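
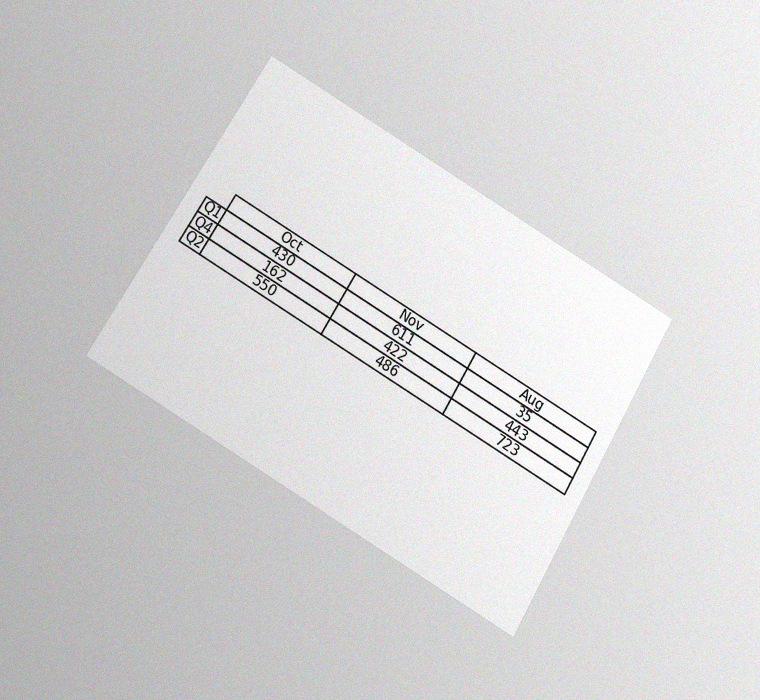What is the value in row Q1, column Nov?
611

The chart is tilted about 31° clockwise and viewed slightly from below, with some photo noise. The (Q1, Nov) cell reads 611.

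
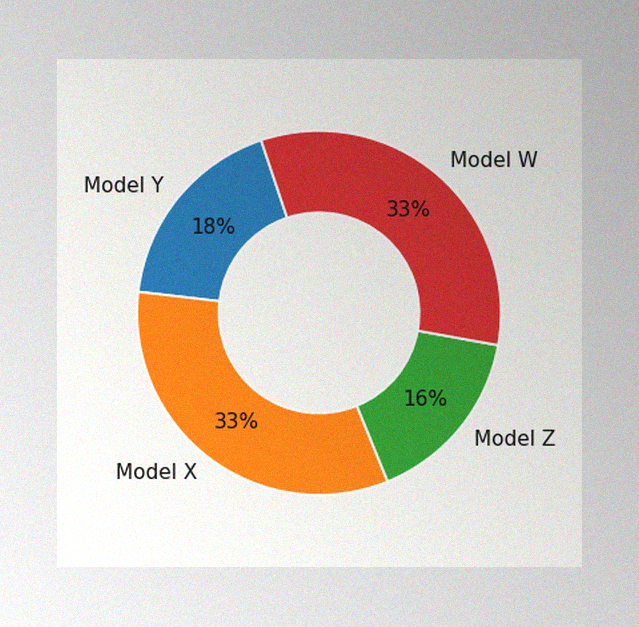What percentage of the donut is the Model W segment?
33%

The image has some photo noise and uneven lighting. The Model W segment takes up 33% of the ring.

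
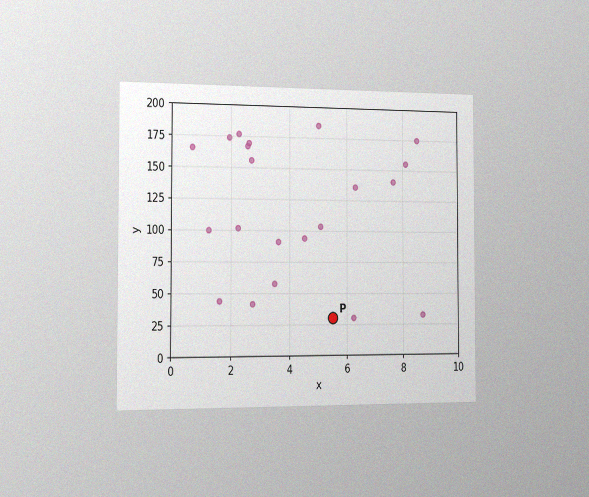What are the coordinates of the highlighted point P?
(5.5, 30)

The chart is viewed slightly from the left, with some photo noise. Following the gridlines from P to each axis, P sits at (5.5, 30).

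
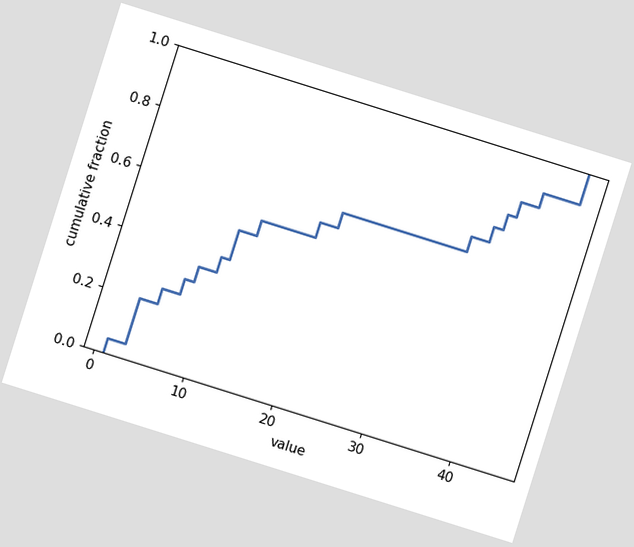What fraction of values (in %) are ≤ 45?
100%

The chart is tilted about 17° clockwise. At x=45 the ECDF step is at 100%.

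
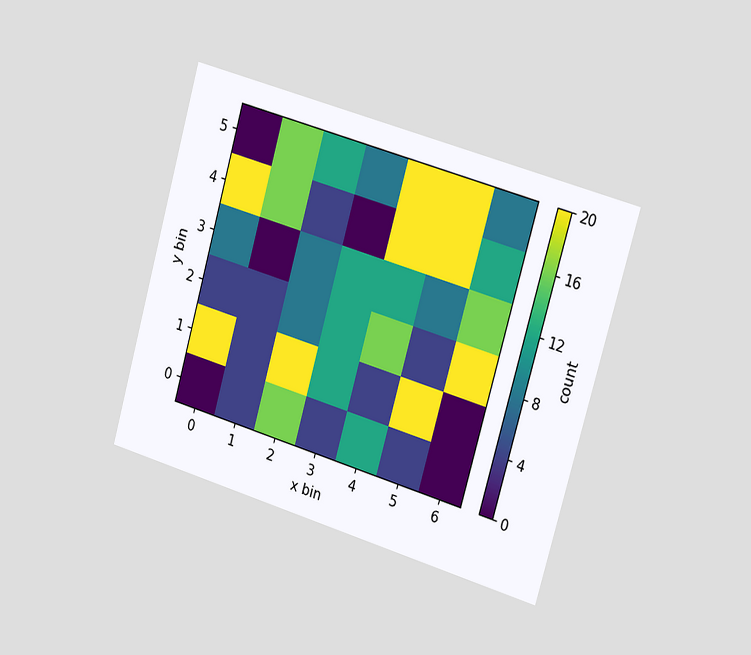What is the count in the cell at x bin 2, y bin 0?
The chart is tilted about 16° clockwise and viewed slightly from the right. Matching the cell (2, 0) against the colorbar gives 16.

16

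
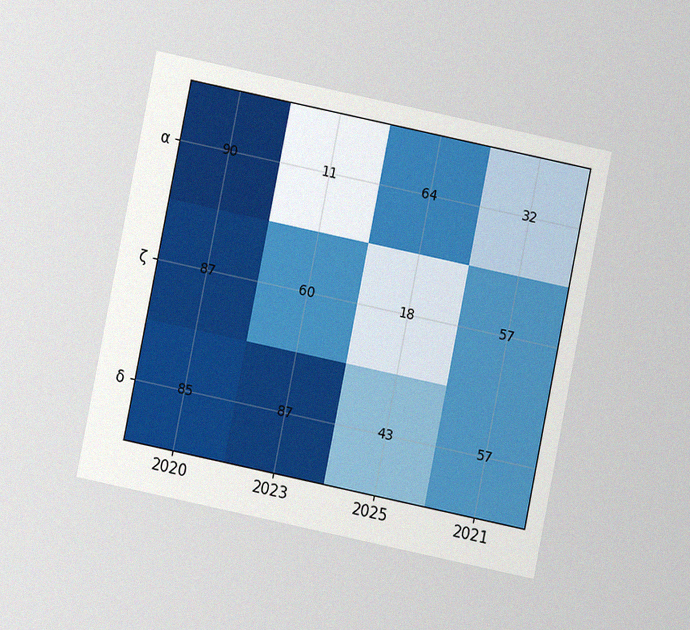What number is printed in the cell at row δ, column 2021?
57

The chart is tilted about 11° clockwise and viewed at a slight angle, with some photo noise. The (δ, 2021) cell reads 57.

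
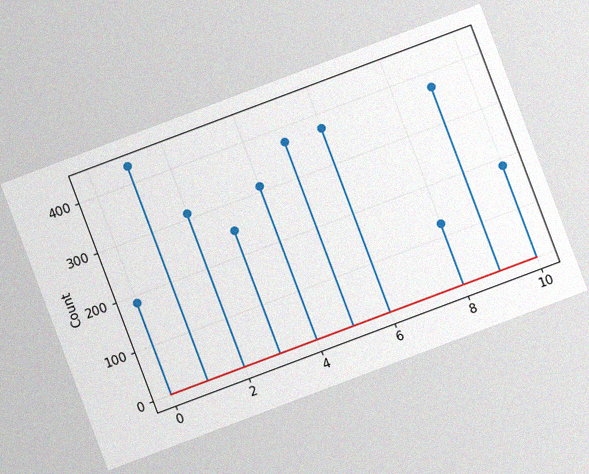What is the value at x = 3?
The chart is tilted about 21° counter-clockwise, with some photo noise. The stem at x=3 reaches 248.

248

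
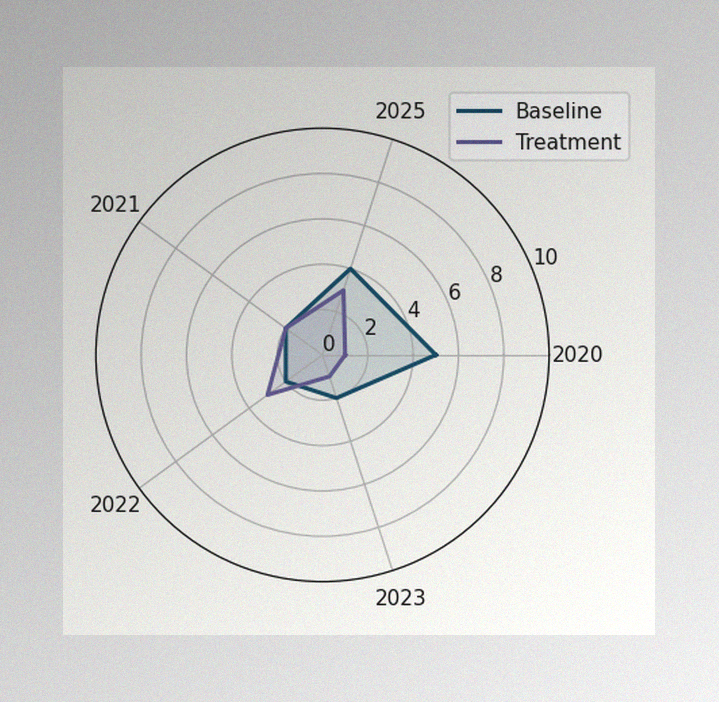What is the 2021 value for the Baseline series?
The image has some photo noise and uneven lighting. On the 2021 axis, Baseline reaches 2.

2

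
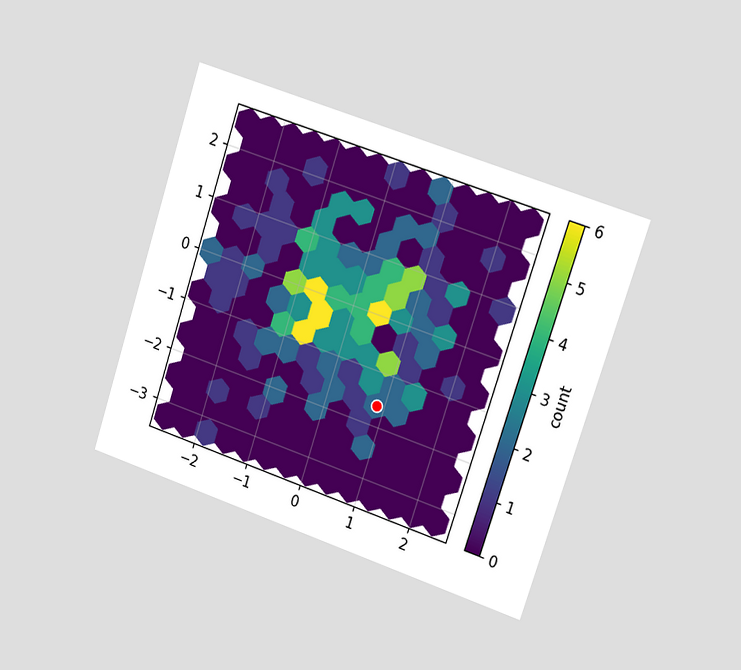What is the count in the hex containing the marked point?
The chart is tilted about 18° clockwise and viewed at a slight angle. The marked hex reads 2 on the colorbar.

2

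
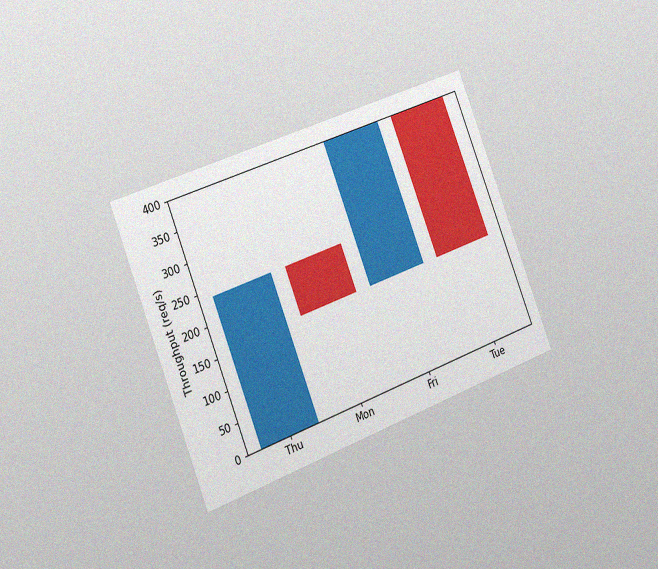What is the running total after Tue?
160req/s

The chart is tilted about 21° counter-clockwise and viewed slightly from the left, with some photo noise. After Tue the running total reaches 160req/s.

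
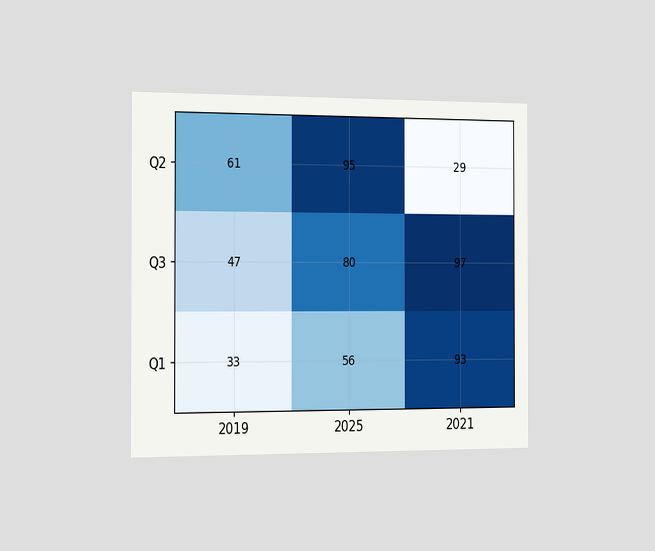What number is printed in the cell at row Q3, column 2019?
47

The chart is viewed slightly from the left. The (Q3, 2019) cell reads 47.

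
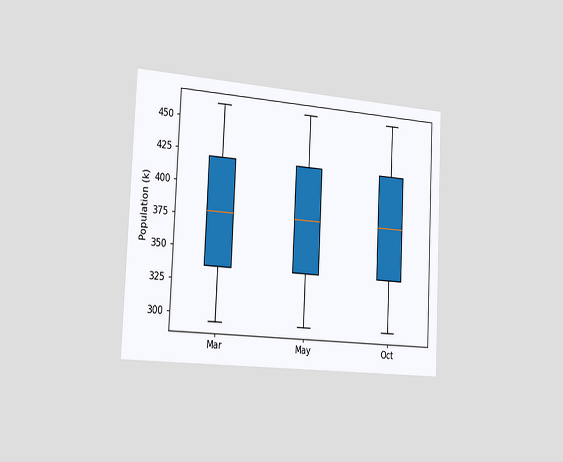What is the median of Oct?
The chart is tilted about 3° clockwise and viewed slightly from the left. The median line in the Oct box sits at 378k.

378k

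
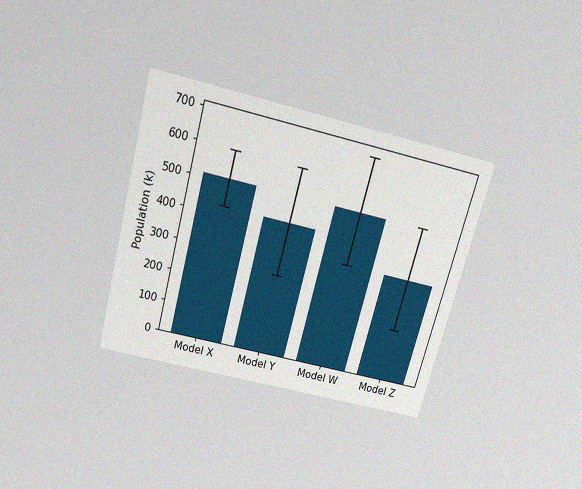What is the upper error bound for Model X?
595k

The chart is tilted about 15° clockwise and viewed slightly from above, with some photo noise. The Model X bar's upper whisker reaches 595k.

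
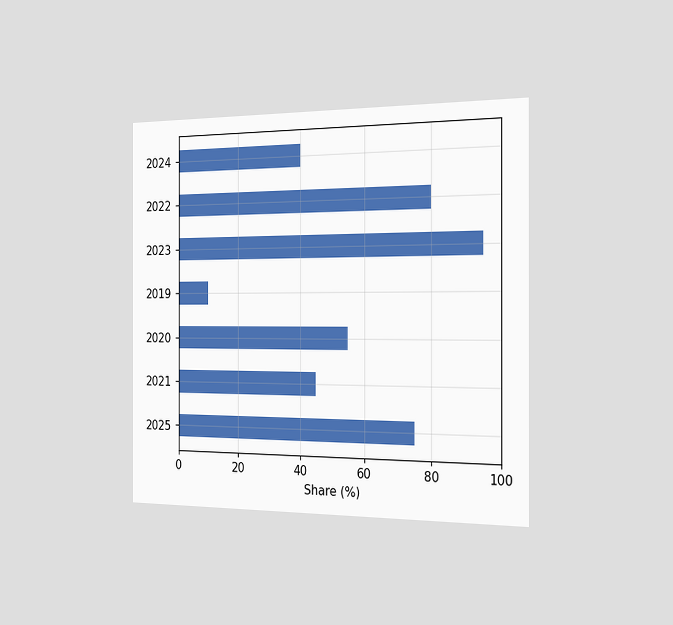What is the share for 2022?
80%

The chart is viewed slightly from the right. Reading along the chart's x-axis, the 2022 bar reaches 80%.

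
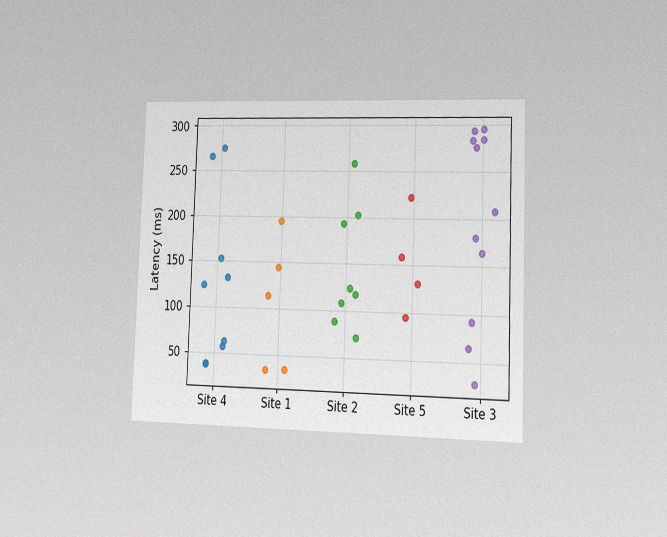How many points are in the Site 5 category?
4

The chart is tilted about 2° clockwise and viewed slightly from the right, with some photo noise. Counting the markers in the Site 5 column gives 4.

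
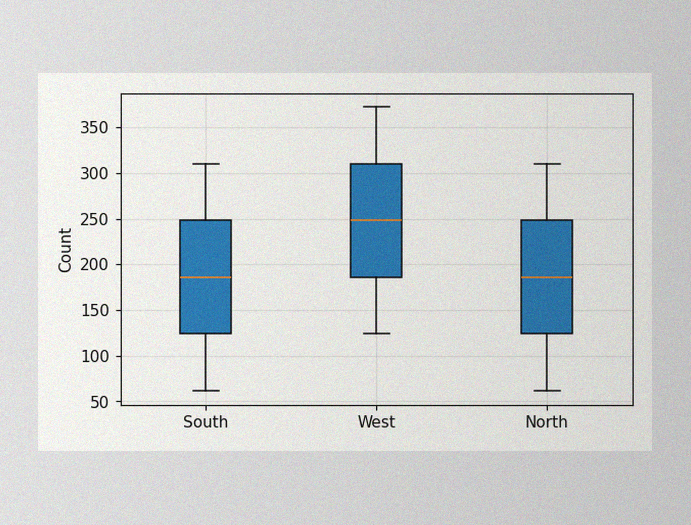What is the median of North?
186

The image has some photo noise and uneven lighting. The median line in the North box sits at 186.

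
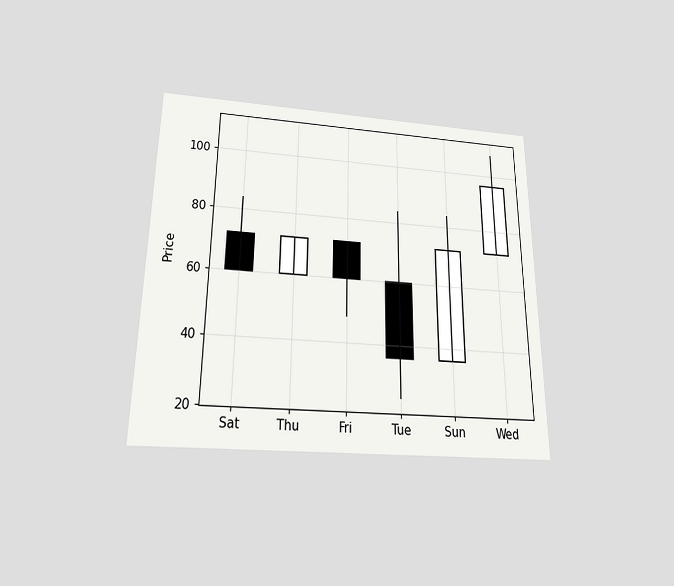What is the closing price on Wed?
The chart is viewed slightly from below. The Wed candle closes at 96.

96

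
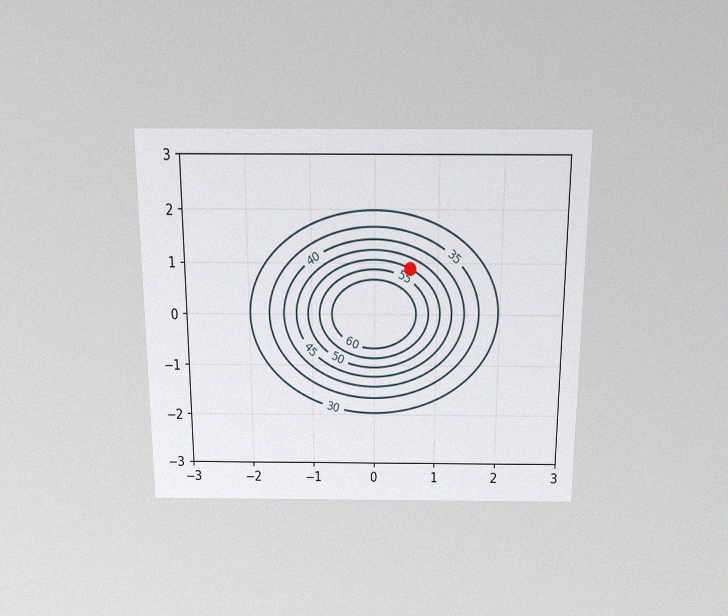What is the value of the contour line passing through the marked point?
The chart is viewed slightly from above, with some photo noise. The marked point sits on the contour labelled 50.

50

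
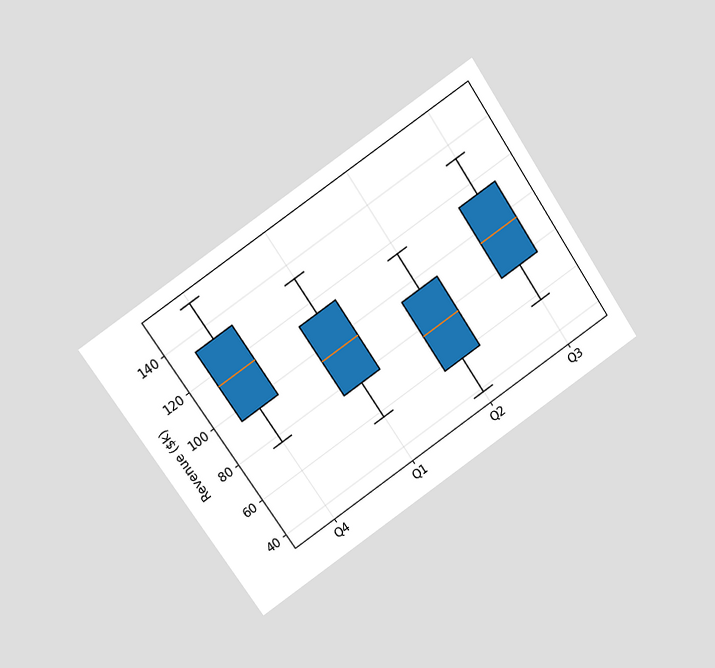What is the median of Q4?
$114k

The chart is tilted about 34° counter-clockwise and viewed at a slight angle. The median line in the Q4 box sits at $114k.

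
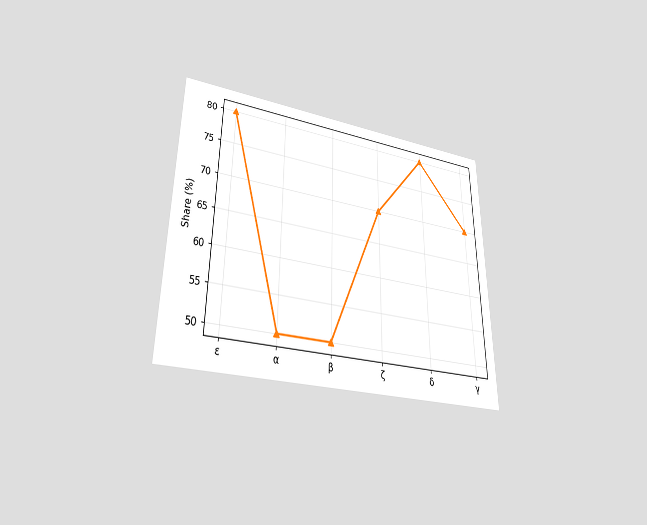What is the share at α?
50%

The chart is viewed slightly from below. At α, the line is at 50%.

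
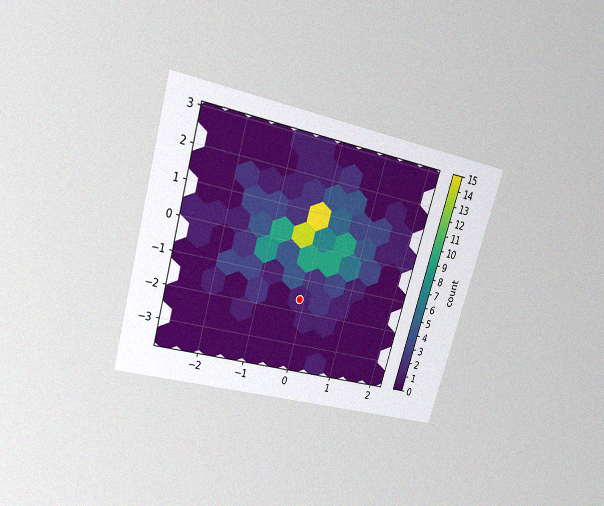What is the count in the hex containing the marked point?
1

The chart is tilted about 16° clockwise and viewed slightly from above, with some photo noise. The marked hex reads 1 on the colorbar.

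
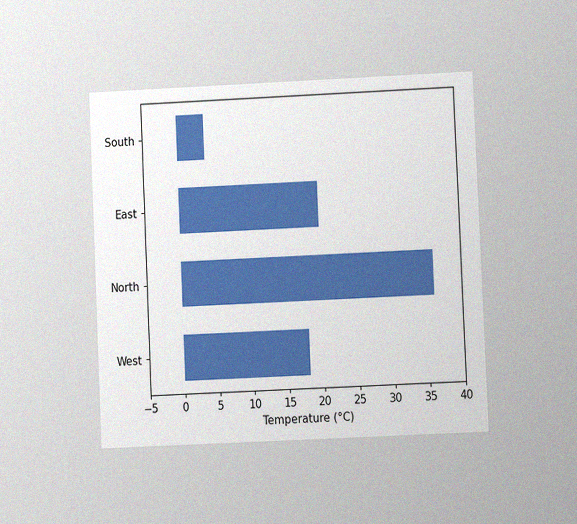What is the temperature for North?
36°C

The chart is tilted about 3° counter-clockwise and viewed at a slight angle, with some photo noise. Reading along the chart's x-axis, the North bar reaches 36°C.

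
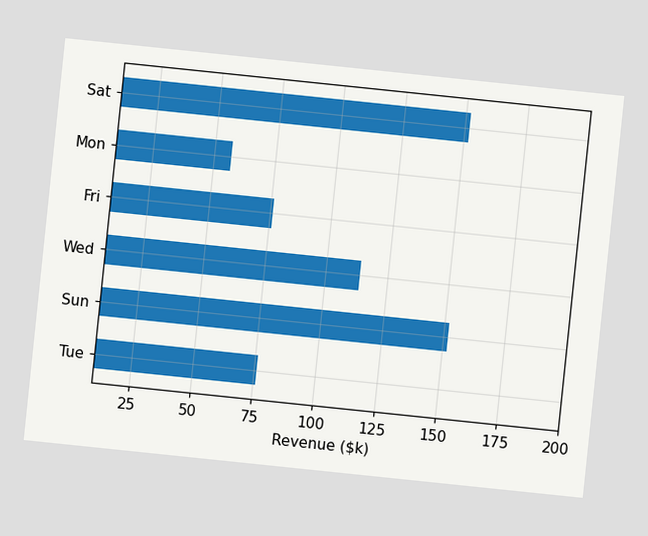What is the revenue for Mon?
$57k

The chart is tilted about 6° clockwise. Reading along the chart's x-axis, the Mon bar reaches $57k.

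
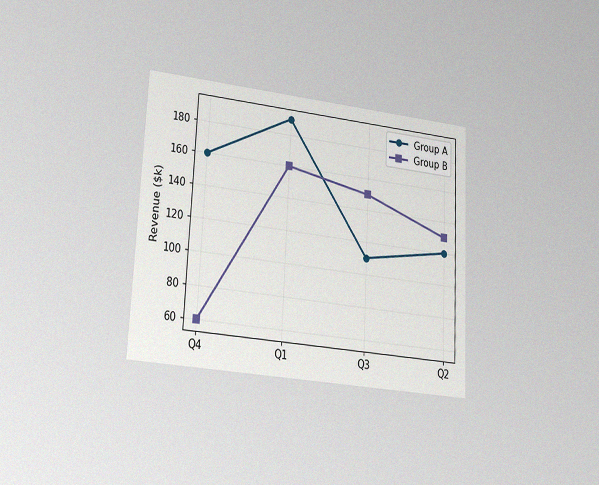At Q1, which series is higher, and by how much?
The chart is tilted about 3° clockwise and viewed at a slight angle, with some photo noise. At Q1, Group A sits above the other line by $30k.

Group A, by $30k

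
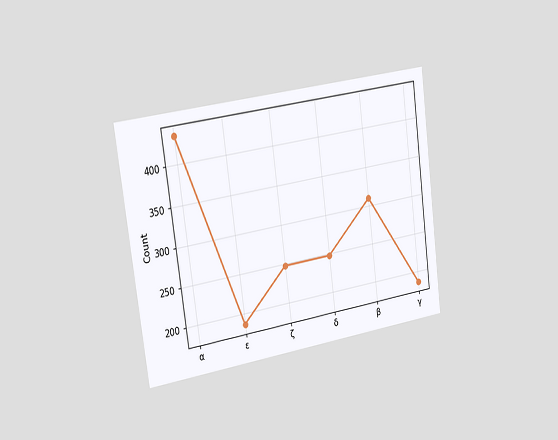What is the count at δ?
248

The chart is tilted about 8° counter-clockwise and viewed slightly from the left. At δ, the line is at 248.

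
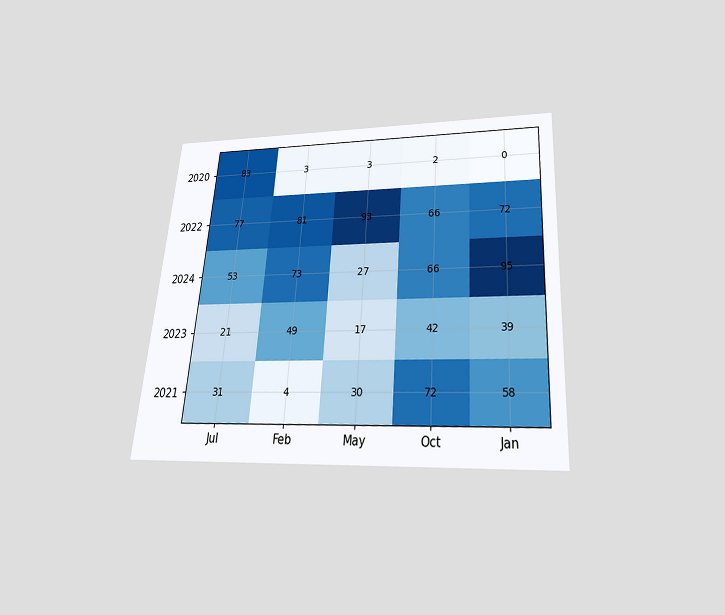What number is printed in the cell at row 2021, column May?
30

The chart is tilted about 4° clockwise and viewed slightly from below. The (2021, May) cell reads 30.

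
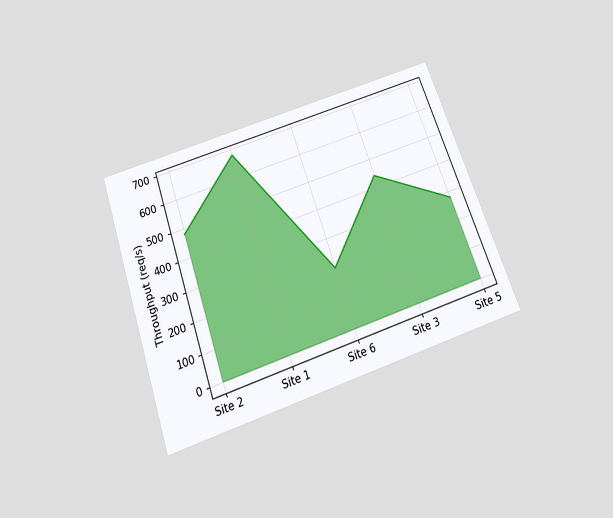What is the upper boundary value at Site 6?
The chart is tilted about 19° counter-clockwise and viewed slightly from below. At Site 6 the upper boundary is at 200req/s.

200req/s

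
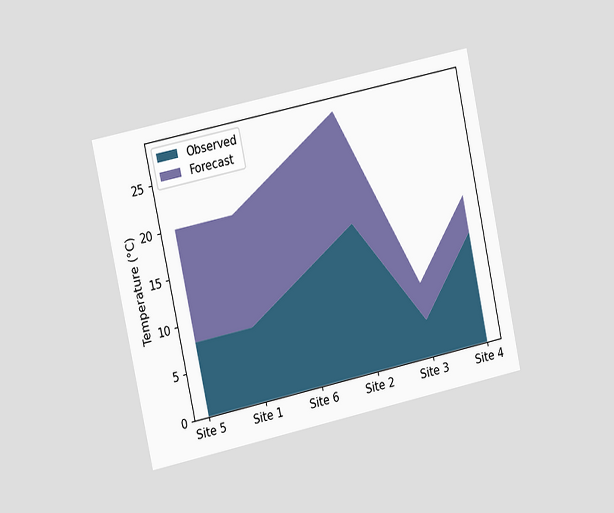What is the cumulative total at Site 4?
The chart is tilted about 12° counter-clockwise and viewed slightly from the left. The stacked total at Site 4 reaches 16°C.

16°C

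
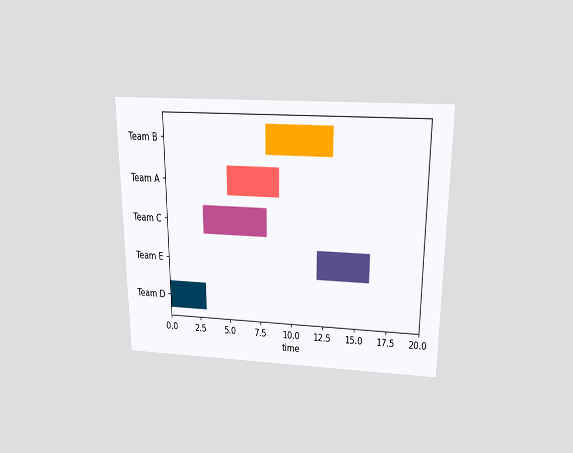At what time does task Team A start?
The chart is viewed slightly from above. The Team A bar begins at t=5.

5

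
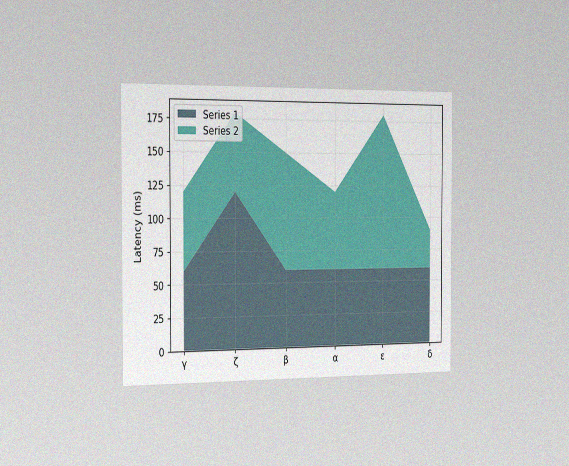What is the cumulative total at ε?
180ms

The chart is viewed slightly from the left, with some photo noise. The stacked total at ε reaches 180ms.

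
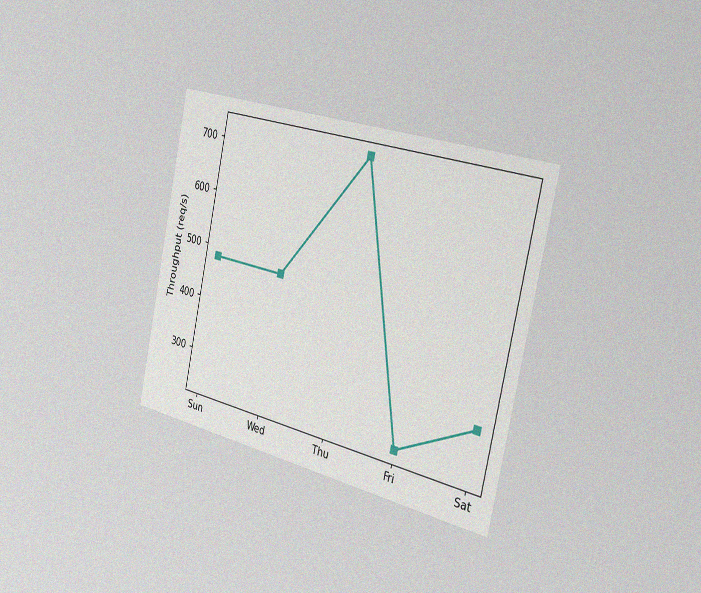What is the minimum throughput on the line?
The chart is tilted about 12° clockwise and viewed slightly from the right, with some photo noise. The lowest point is at Fri, and reading across to the y-axis gives 240req/s.

240req/s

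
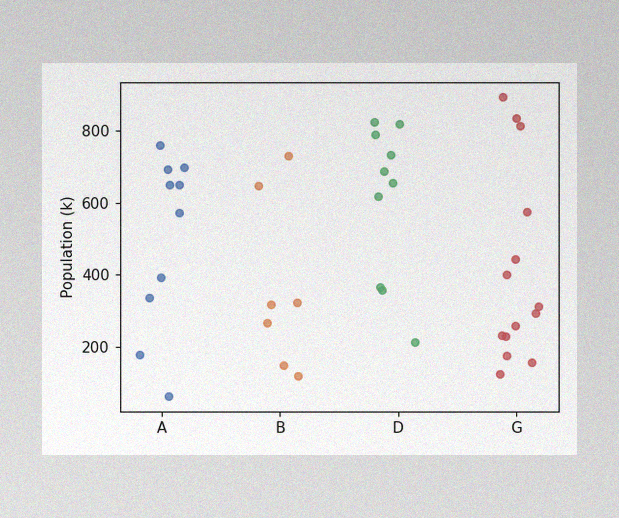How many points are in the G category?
The image has some photo noise and uneven lighting. Counting the markers in the G column gives 14.

14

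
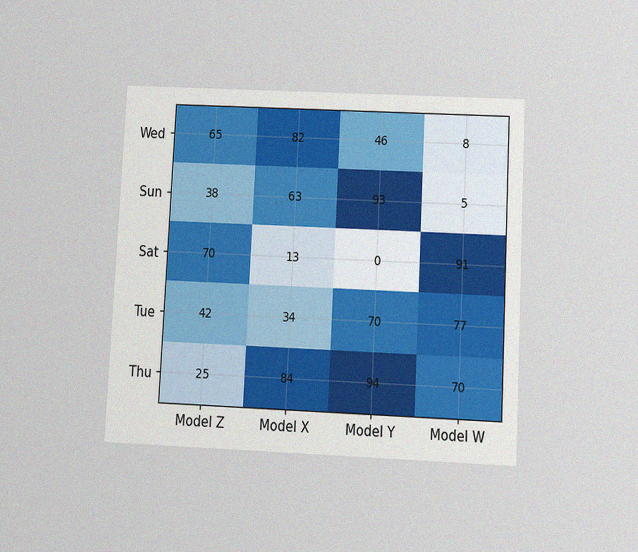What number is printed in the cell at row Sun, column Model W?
5

The chart is tilted about 3° clockwise and viewed slightly from below, with some photo noise. The (Sun, Model W) cell reads 5.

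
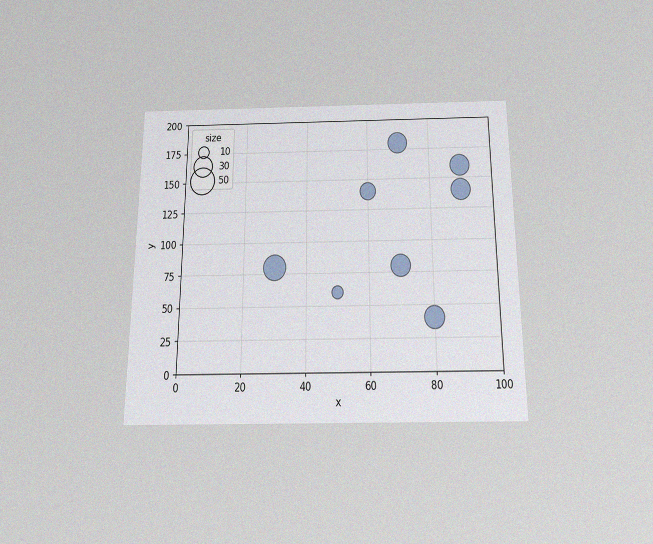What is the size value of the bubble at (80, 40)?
30

The chart is viewed slightly from below, with some photo noise. Matching the bubble at (80, 40) against the size legend gives 30.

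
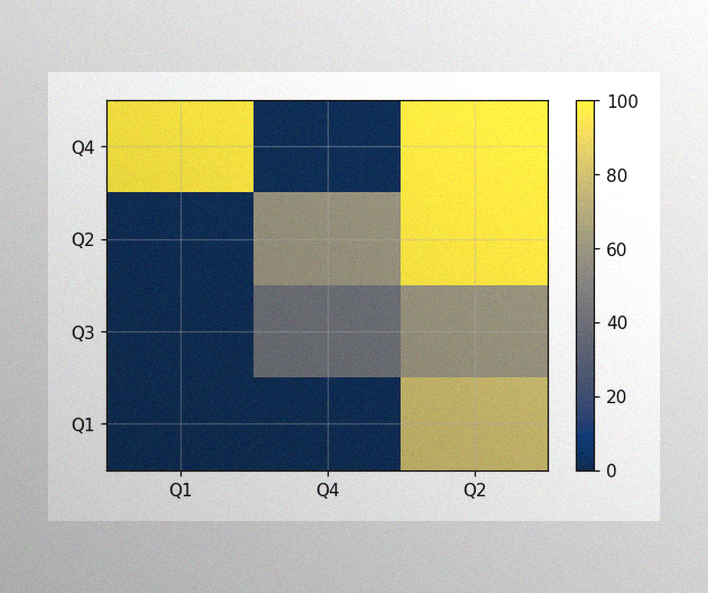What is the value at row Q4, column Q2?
The image has some photo noise and uneven lighting. Matching cell (Q4, Q2) against the colorbar gives 100.

100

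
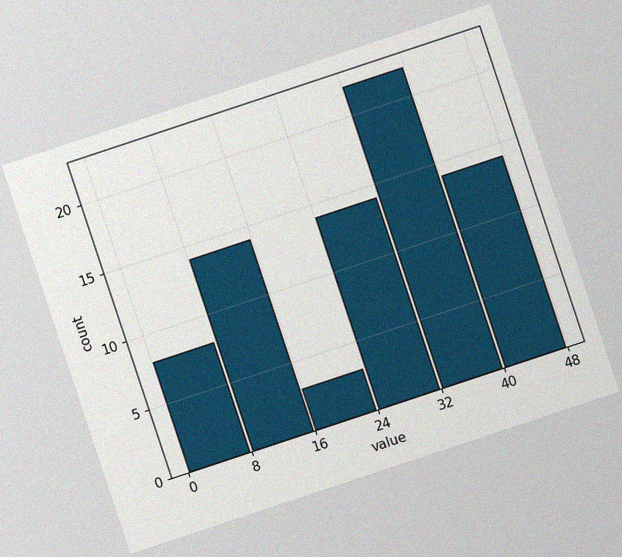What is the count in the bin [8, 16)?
The chart is tilted about 18° counter-clockwise, with some photo noise. The [8, 16) bin has height 14.

14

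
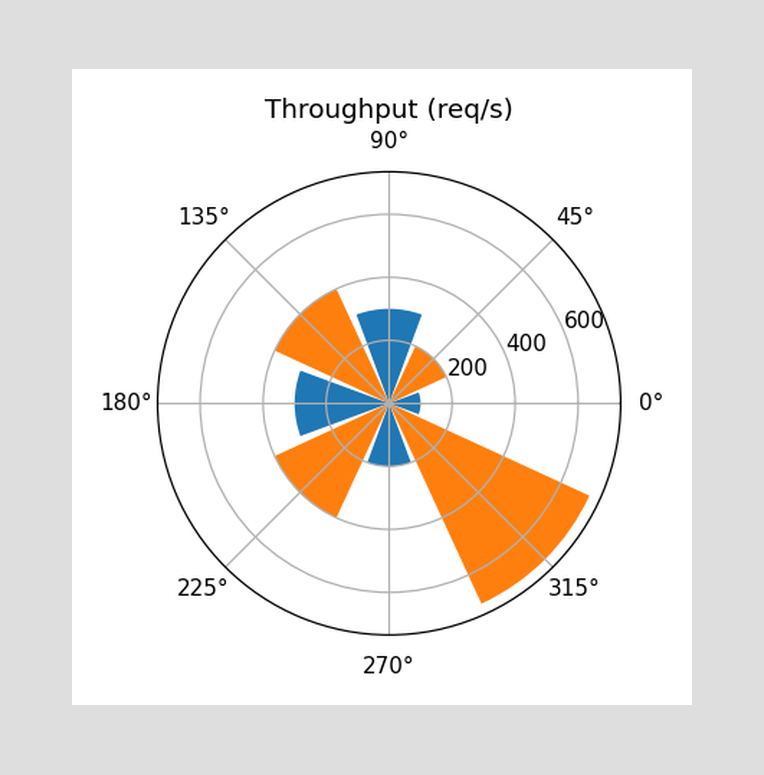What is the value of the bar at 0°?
100req/s

The bar at 0° reaches 100req/s on the radial axis.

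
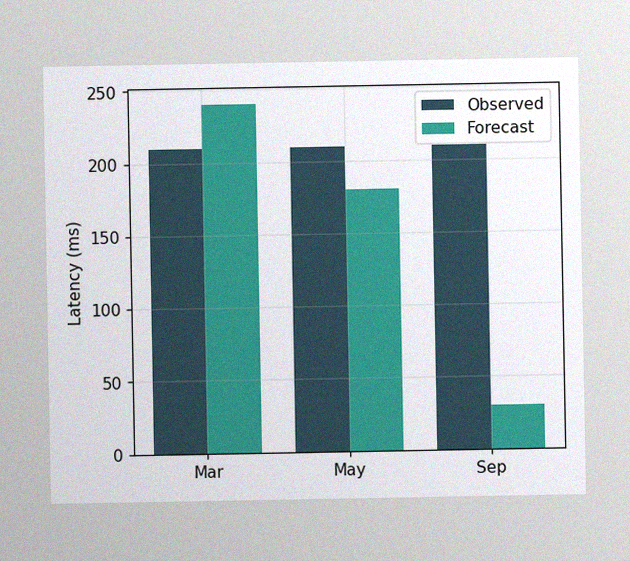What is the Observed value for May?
The image has some photo noise and uneven lighting. The Observed bar at May reaches 210ms on the y-axis.

210ms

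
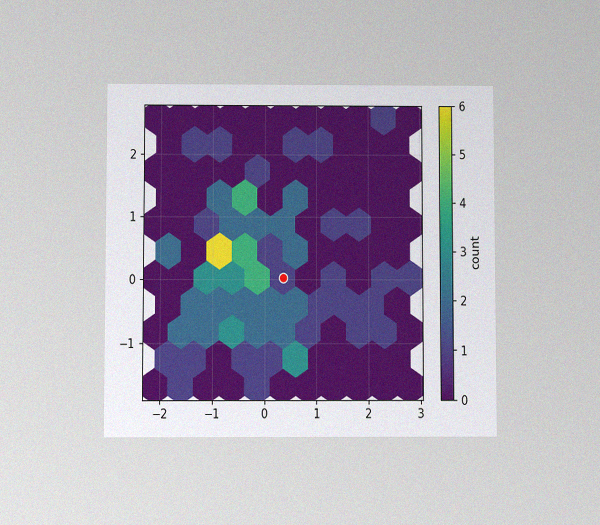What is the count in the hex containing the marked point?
1

The chart is viewed slightly from below, with some photo noise. The marked hex reads 1 on the colorbar.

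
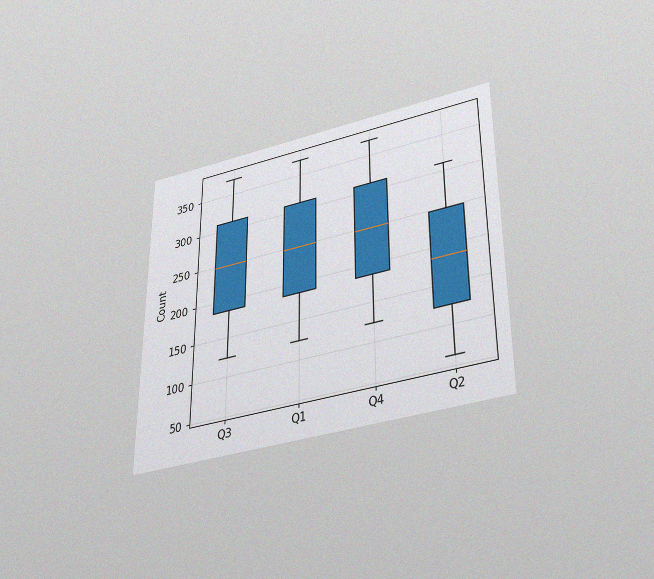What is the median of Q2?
186

The chart is viewed slightly from below, with some photo noise. The median line in the Q2 box sits at 186.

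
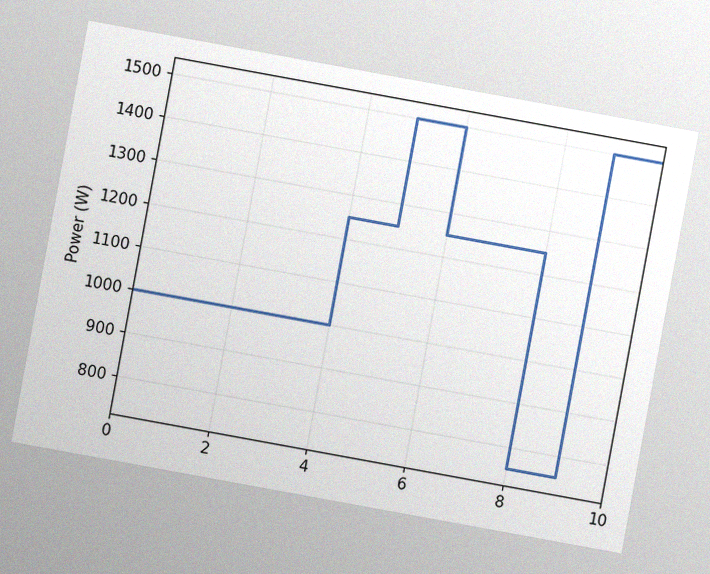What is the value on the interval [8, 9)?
750W

The chart is tilted about 10° clockwise, with some photo noise. On [8, 9) the step sits at 750W.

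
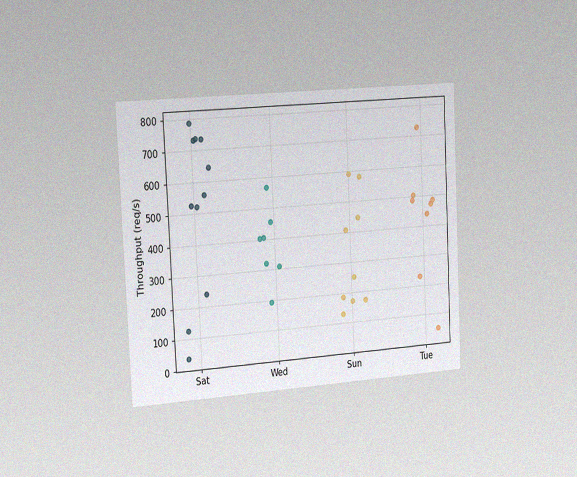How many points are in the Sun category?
9

The chart is tilted about 3° counter-clockwise and viewed slightly from the left, with some photo noise. Counting the markers in the Sun column gives 9.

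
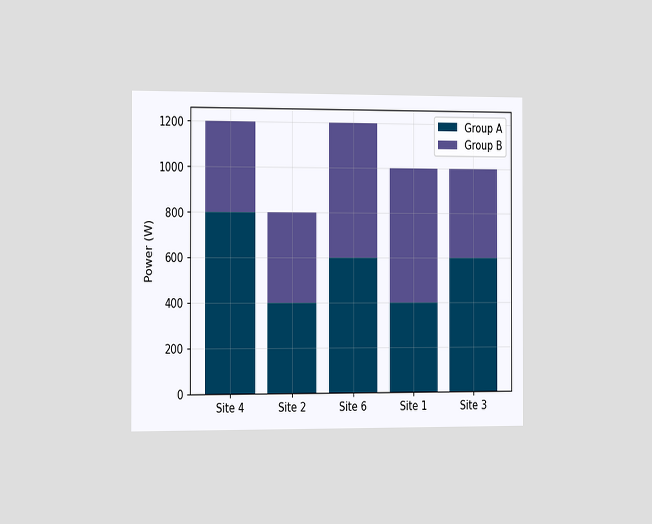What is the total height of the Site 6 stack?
The chart is viewed slightly from the left. The Site 6 stack's top reaches 1200W on the y-axis.

1200W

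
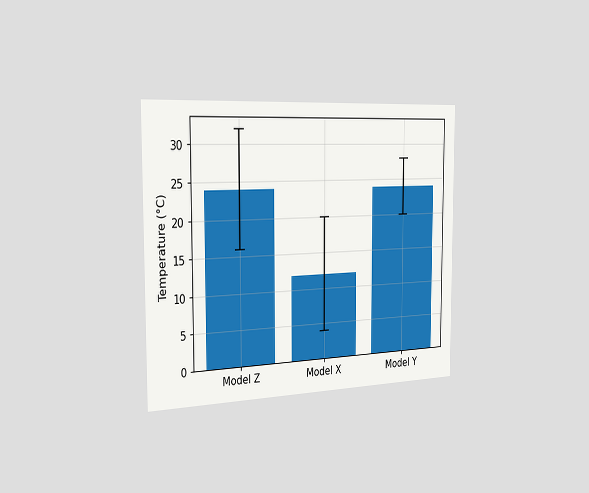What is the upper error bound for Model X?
20°C

The chart is viewed slightly from the left. The Model X bar's upper whisker reaches 20°C.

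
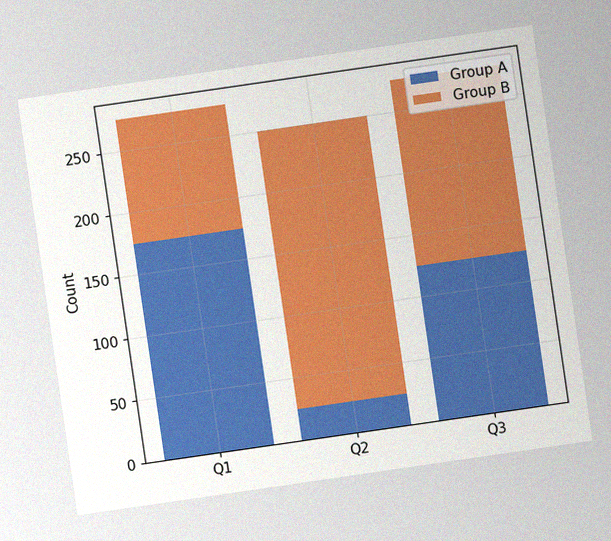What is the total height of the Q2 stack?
The chart is tilted about 8° counter-clockwise, with some photo noise. The Q2 stack's top reaches 250 on the y-axis.

250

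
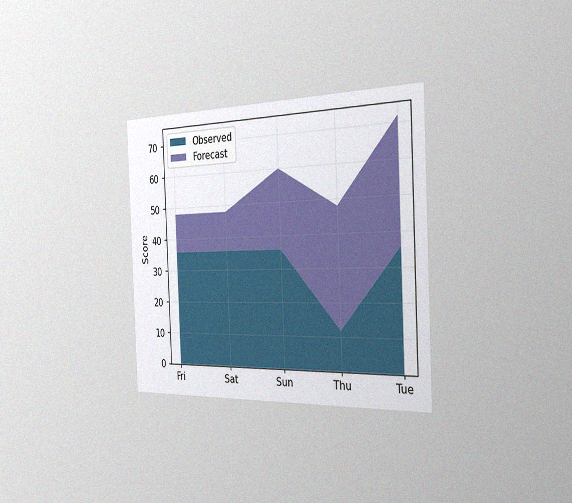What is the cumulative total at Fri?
The chart is tilted about 2° counter-clockwise and viewed slightly from the right, with some photo noise. The stacked total at Fri reaches 48.

48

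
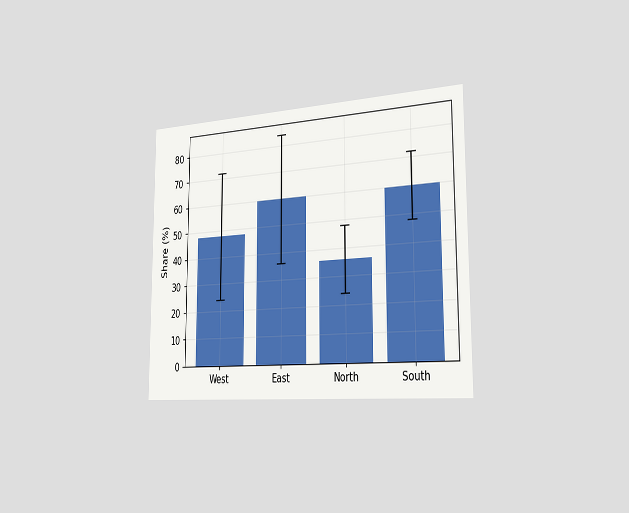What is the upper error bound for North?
The chart is viewed slightly from the right. The North bar's upper whisker reaches 48%.

48%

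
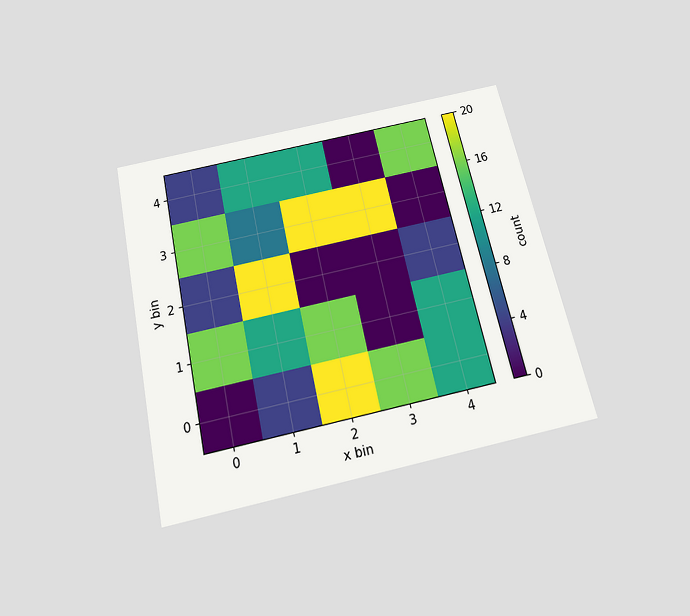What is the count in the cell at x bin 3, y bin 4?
The chart is tilted about 13° counter-clockwise and viewed slightly from below. Matching the cell (3, 4) against the colorbar gives 0.

0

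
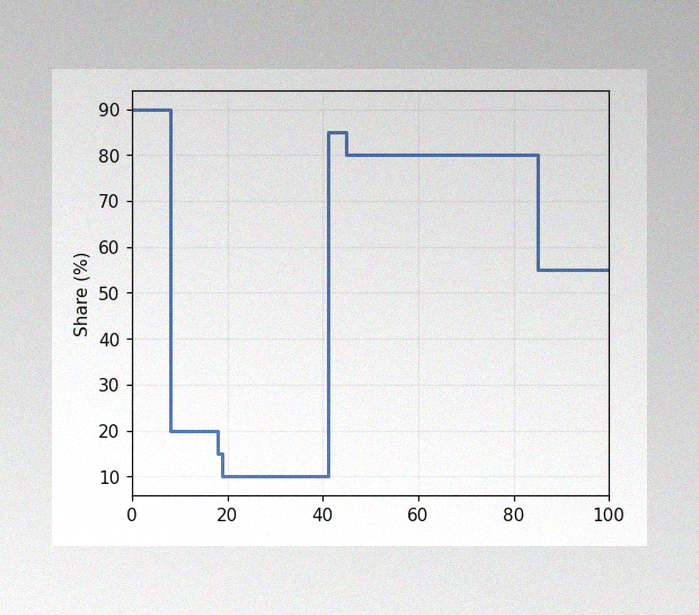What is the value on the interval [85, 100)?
The image has some photo noise and uneven lighting. On [85, 100) the step sits at 55%.

55%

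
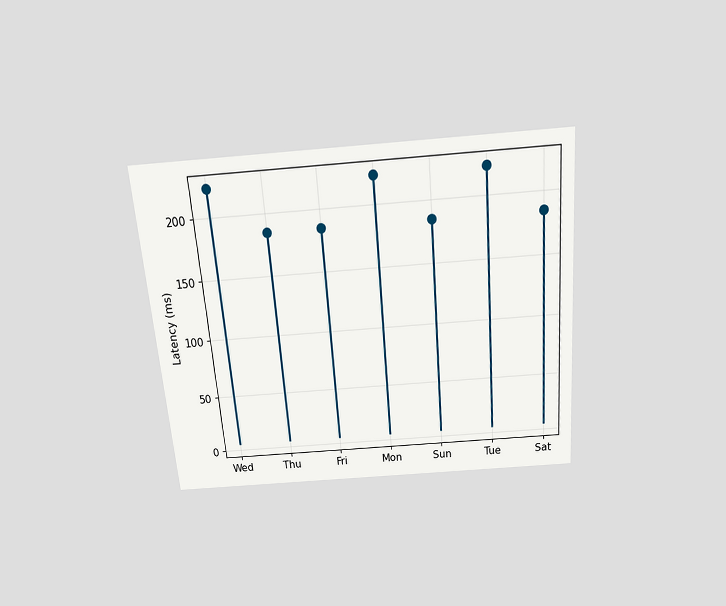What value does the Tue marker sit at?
The chart is tilted about 5° counter-clockwise and viewed slightly from above. The Tue marker sits at 222ms.

222ms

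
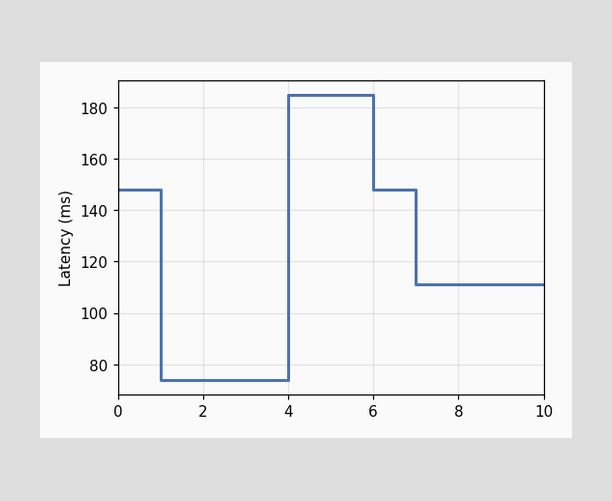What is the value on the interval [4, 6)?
On [4, 6) the step sits at 185ms.

185ms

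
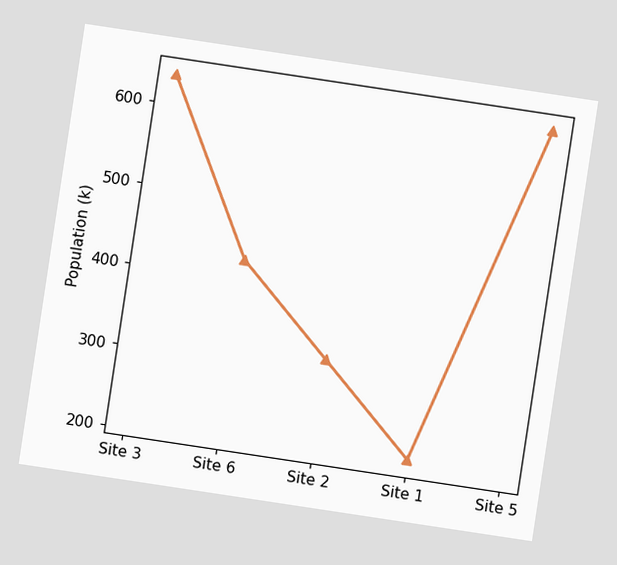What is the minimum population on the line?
212k

The chart is tilted about 9° clockwise. The lowest point is at Site 1, and reading across to the y-axis gives 212k.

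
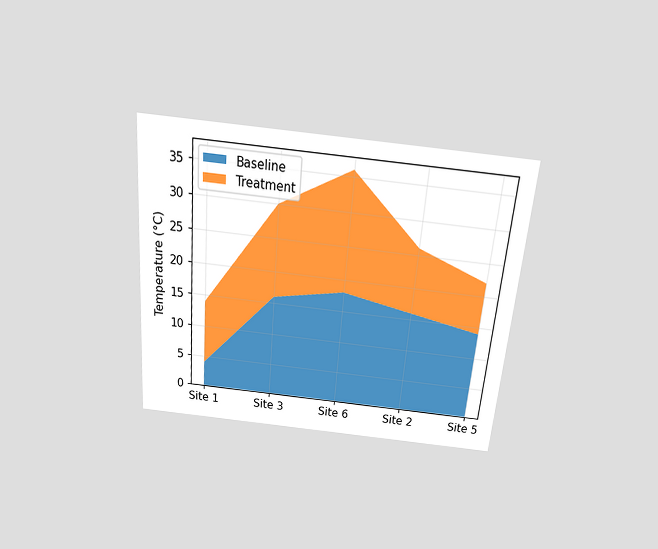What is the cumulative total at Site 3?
30°C

The chart is tilted about 5° clockwise and viewed slightly from above. The stacked total at Site 3 reaches 30°C.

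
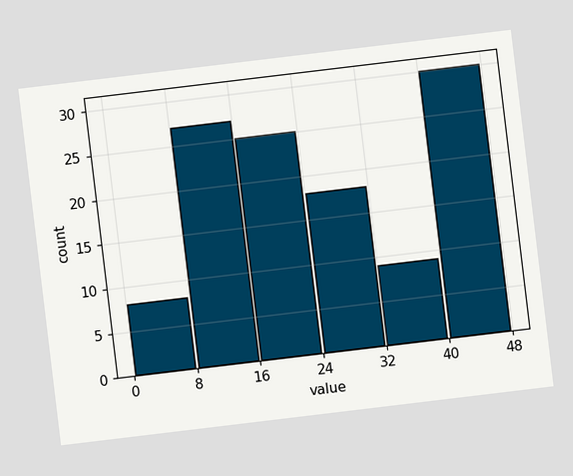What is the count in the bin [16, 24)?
25

The chart is tilted about 7° counter-clockwise. The [16, 24) bin has height 25.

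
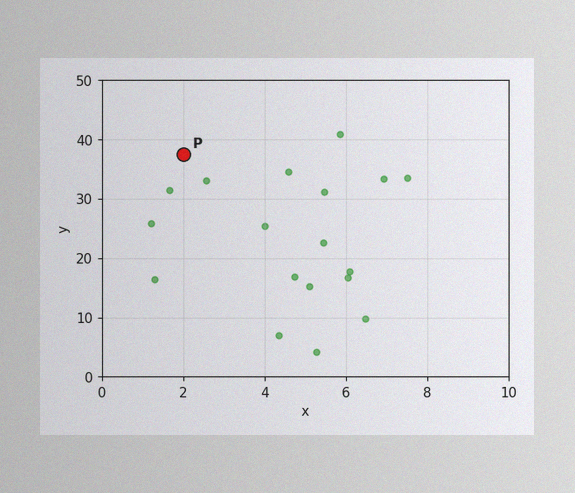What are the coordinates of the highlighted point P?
The image has some photo noise and uneven lighting. Following the gridlines from P to each axis, P sits at (2, 37.5).

(2, 37.5)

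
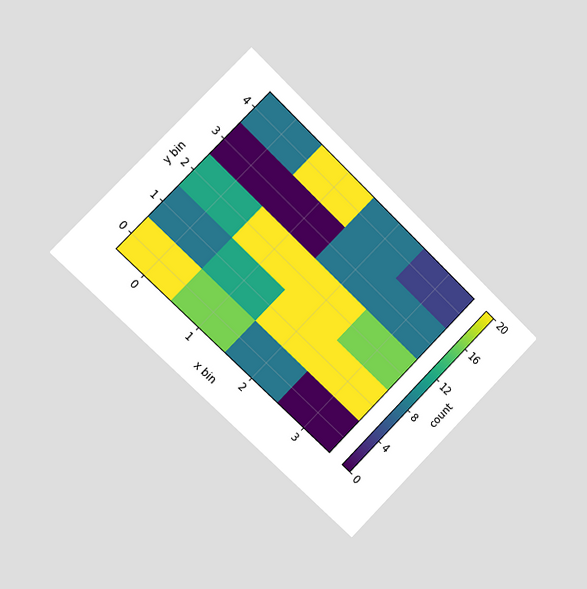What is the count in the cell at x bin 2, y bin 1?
20

The chart is tilted about 44° clockwise and viewed slightly from the left. Matching the cell (2, 1) against the colorbar gives 20.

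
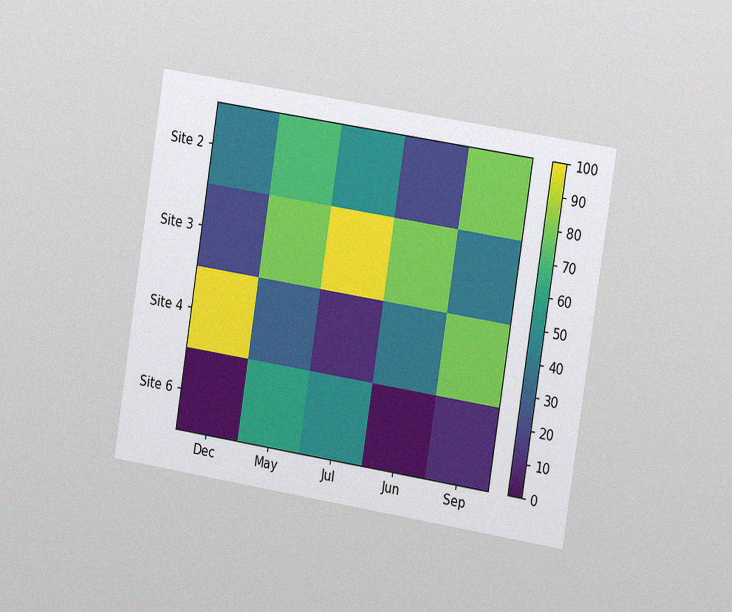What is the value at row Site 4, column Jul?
The chart is tilted about 9° clockwise and viewed slightly from the right, with some photo noise. Matching cell (Site 4, Jul) against the colorbar gives 10.

10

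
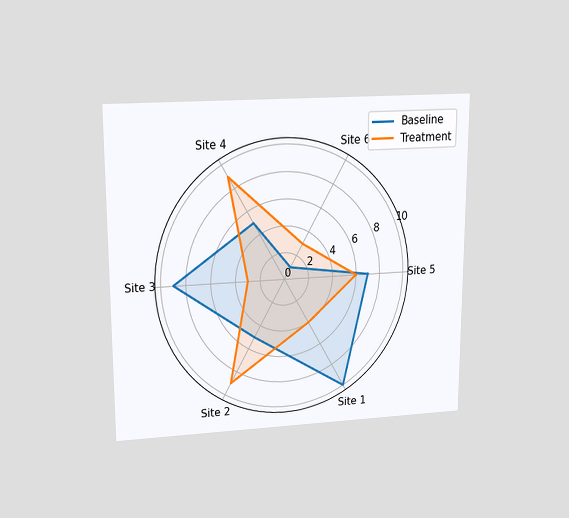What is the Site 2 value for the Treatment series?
9

The chart is viewed slightly from above. On the Site 2 axis, Treatment reaches 9.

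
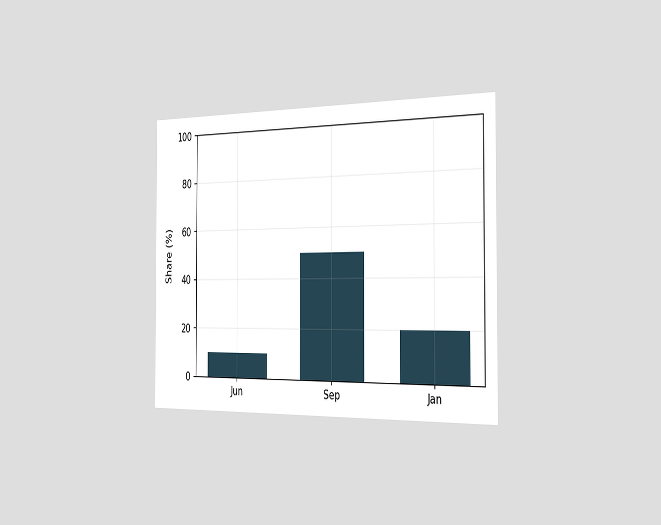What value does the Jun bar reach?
The chart is viewed slightly from the right. Reading along the chart's y-axis, the Jun bar reaches 10%.

10%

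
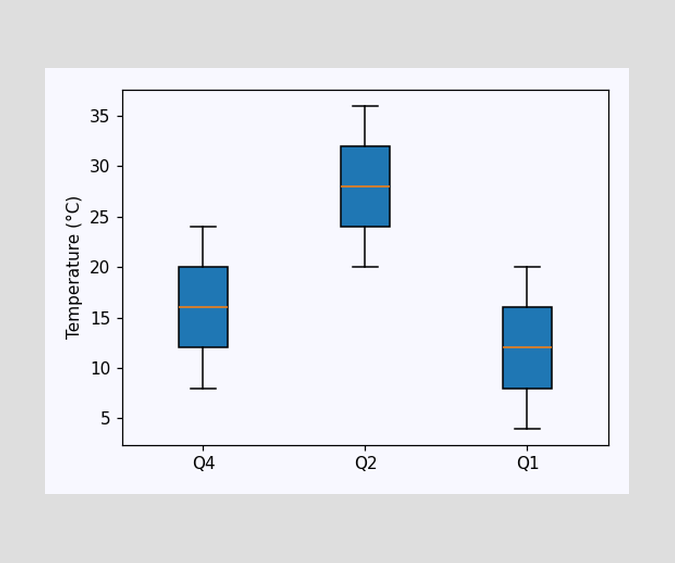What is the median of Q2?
28°C

The median line in the Q2 box sits at 28°C.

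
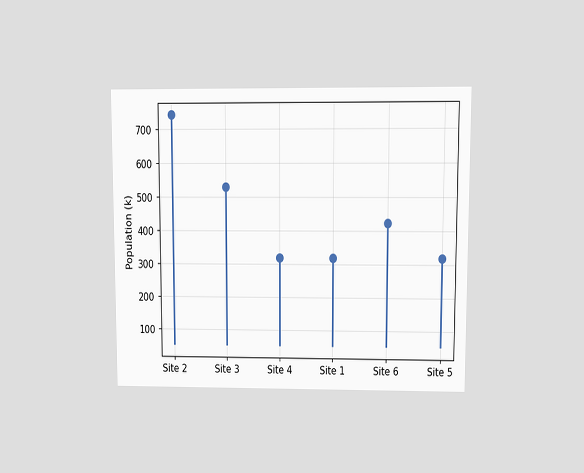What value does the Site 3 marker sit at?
530k

The chart is viewed at a slight angle. The Site 3 marker sits at 530k.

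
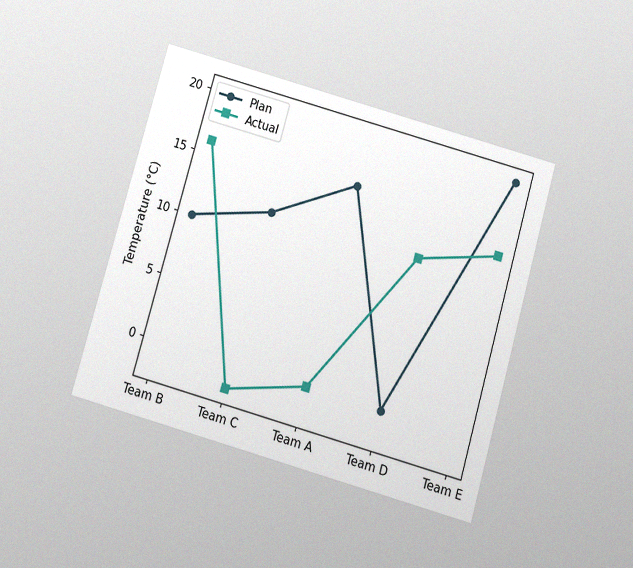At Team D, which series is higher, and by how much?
Actual, by 12°C

The chart is tilted about 16° clockwise and viewed slightly from below, with some photo noise. At Team D, Actual sits above the other line by 12°C.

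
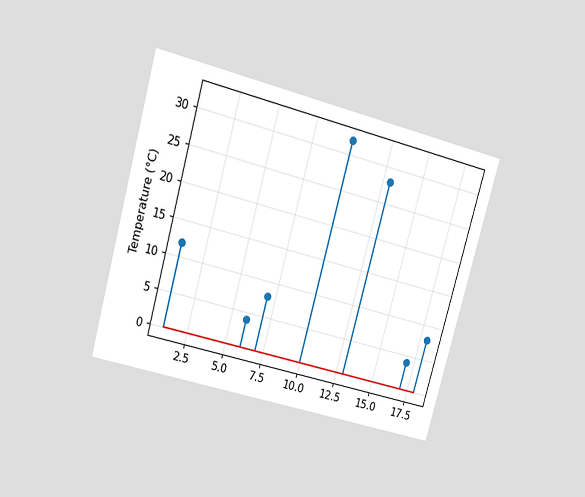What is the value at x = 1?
12°C

The chart is tilted about 16° clockwise and viewed at a slight angle. The stem at x=1 reaches 12°C.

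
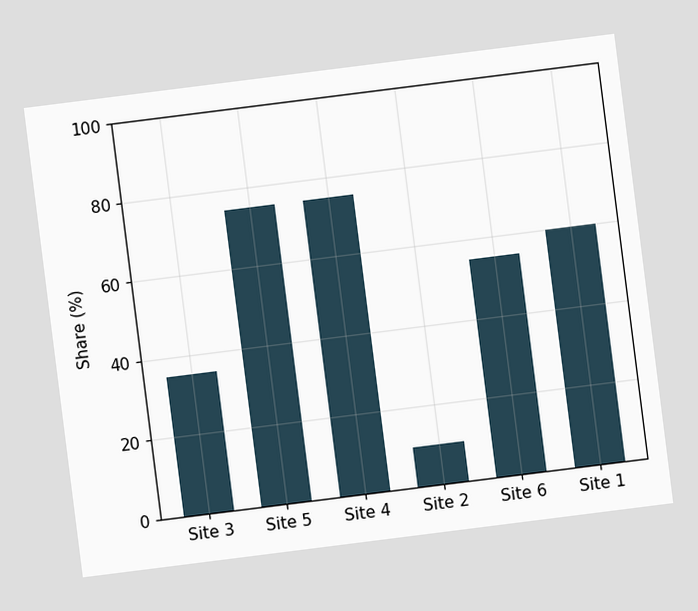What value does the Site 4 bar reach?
The chart is tilted about 7° counter-clockwise. Reading along the chart's y-axis, the Site 4 bar reaches 75%.

75%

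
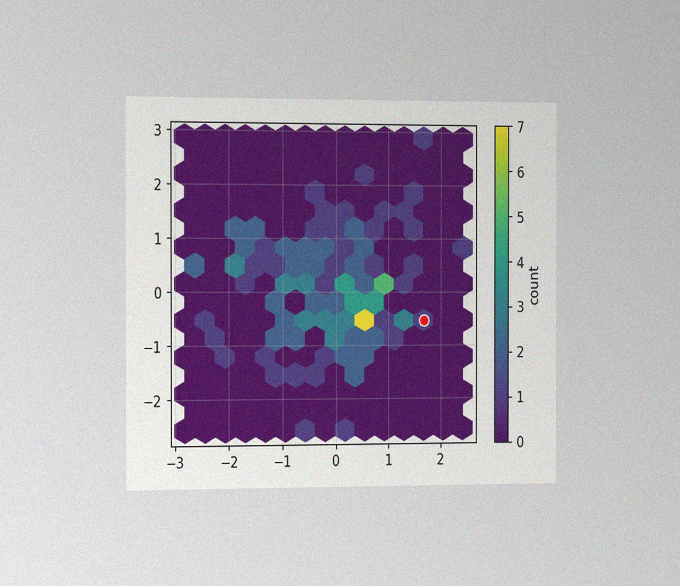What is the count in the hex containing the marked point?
1

The chart is viewed slightly from the left, with some photo noise. The marked hex reads 1 on the colorbar.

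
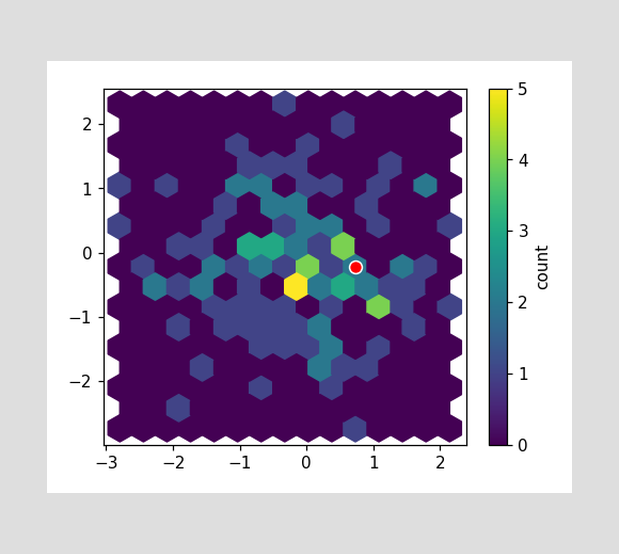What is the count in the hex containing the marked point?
The marked hex reads 2 on the colorbar.

2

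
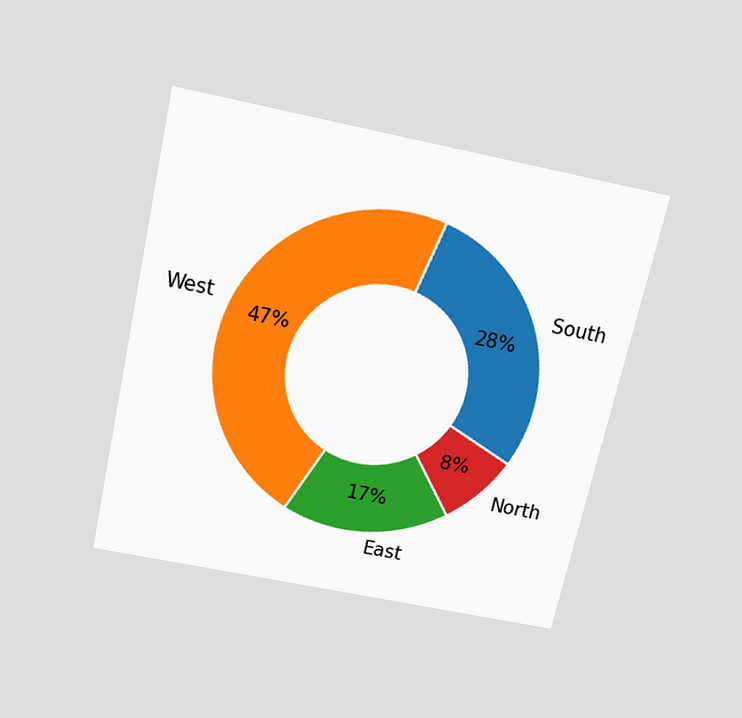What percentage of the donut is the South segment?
The chart is tilted about 13° clockwise and viewed slightly from above. The South segment takes up 28% of the ring.

28%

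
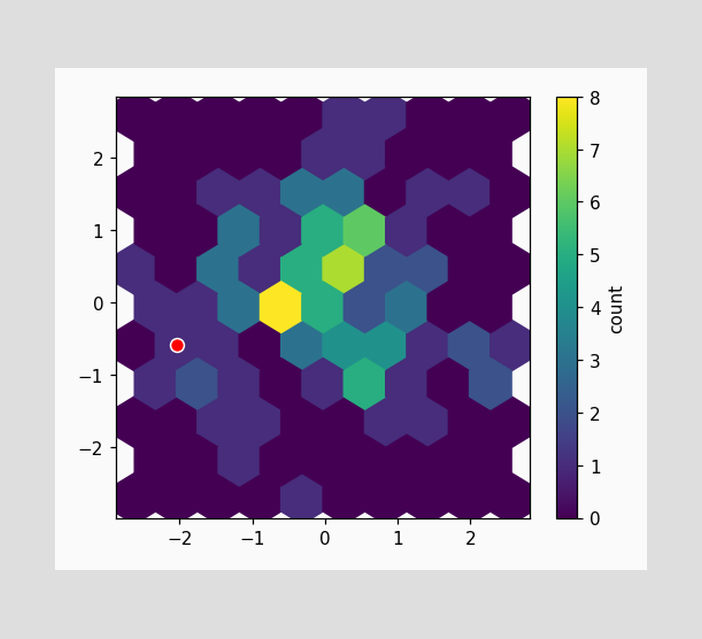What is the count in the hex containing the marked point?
1

The marked hex reads 1 on the colorbar.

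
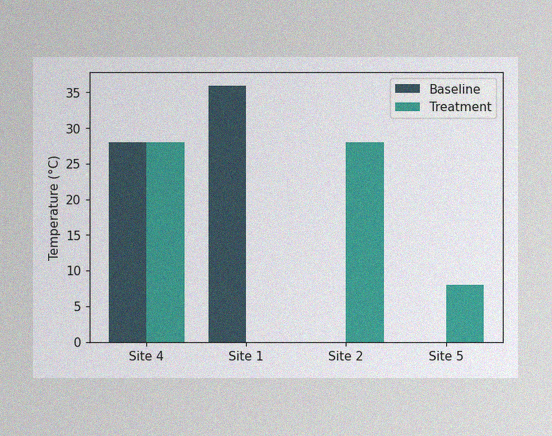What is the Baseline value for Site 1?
36°C

The image has some photo noise and uneven lighting. The Baseline bar at Site 1 reaches 36°C on the y-axis.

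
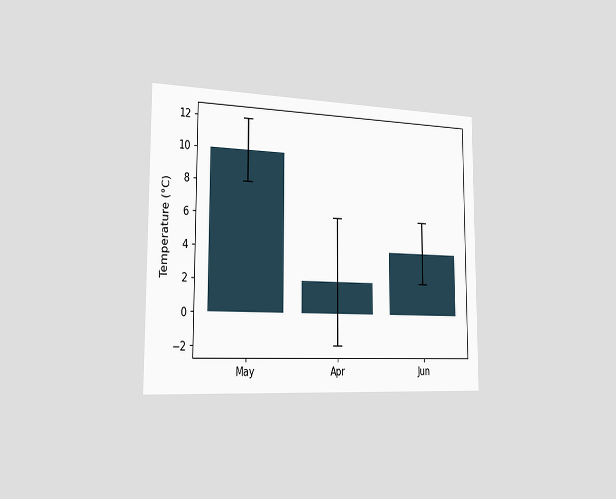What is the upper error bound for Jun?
6°C

The chart is viewed slightly from the left. The Jun bar's upper whisker reaches 6°C.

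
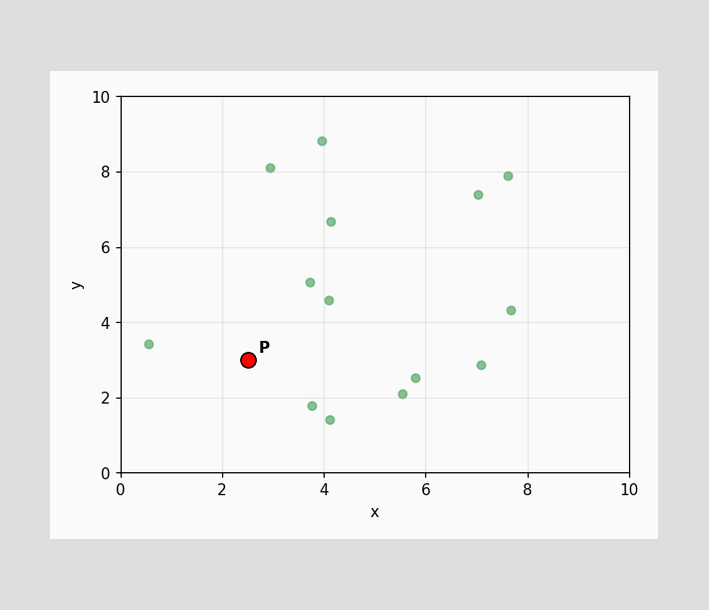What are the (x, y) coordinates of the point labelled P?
(2.5, 3)

Following the gridlines from P to each axis, P sits at (2.5, 3).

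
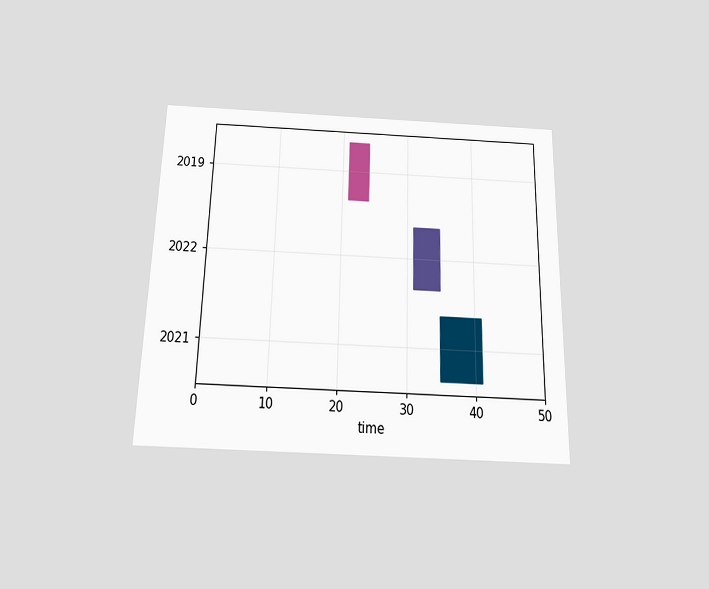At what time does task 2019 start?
The chart is viewed slightly from below. The 2019 bar begins at t=21.

21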